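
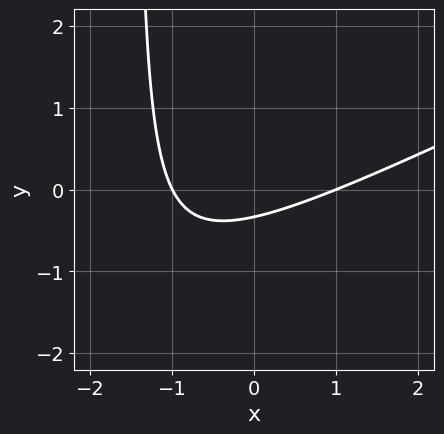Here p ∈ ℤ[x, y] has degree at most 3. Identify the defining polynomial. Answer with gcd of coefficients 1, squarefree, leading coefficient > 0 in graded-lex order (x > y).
x^2 - 2*x*y - 3*y - 1

First, degree: a generic line meets the curve in up to 2 points, so deg p = 2.
Next, checking where it meets the axes: among the integer gridlines, it crosses the x-axis at x ∈ {-1, 1}.
Finally, the integer polynomial consistent with all of this is the stated p.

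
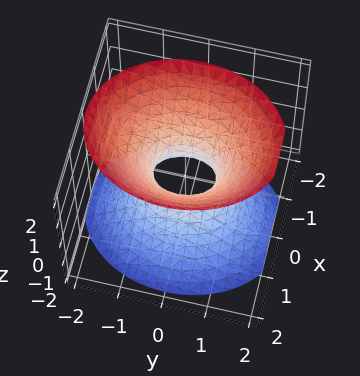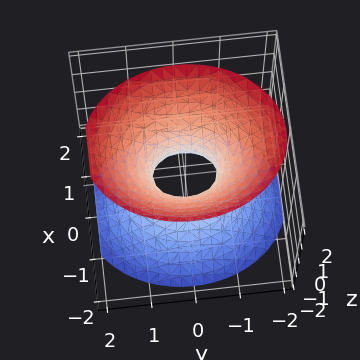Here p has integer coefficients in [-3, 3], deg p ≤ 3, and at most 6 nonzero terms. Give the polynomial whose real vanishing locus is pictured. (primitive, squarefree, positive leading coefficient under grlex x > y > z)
3*x^2 + 2*y^2 - 2*z^2 - 1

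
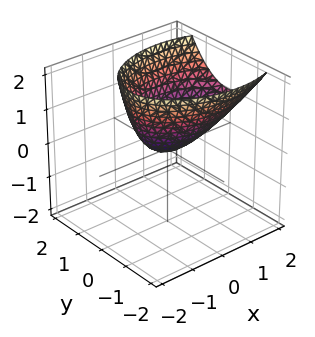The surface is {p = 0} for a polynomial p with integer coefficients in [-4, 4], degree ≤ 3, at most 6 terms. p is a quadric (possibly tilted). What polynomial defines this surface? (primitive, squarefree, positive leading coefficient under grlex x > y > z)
x^2 - x*z + 2*y^2 - 2*z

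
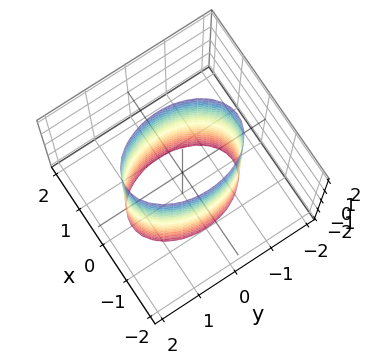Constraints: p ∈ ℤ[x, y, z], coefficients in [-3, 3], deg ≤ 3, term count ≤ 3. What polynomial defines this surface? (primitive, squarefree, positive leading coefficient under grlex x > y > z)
2*x^2 + y^2 - 2

(a) The degree is 2 — a cylinder; a quadric.
(b) Symmetries: it's symmetric under z → −z, forcing even powers of z; the y ↦ −y reflection is a symmetry, so y appears only in even powers; it's symmetric under x → −x, forcing even powers of x.
(c) From the visible intercepts: no z-intercept at any integer in the box; the x-axis gridline crossings are at x ∈ {-1, 1}.
(d) Assembling these constraints gives the stated polynomial.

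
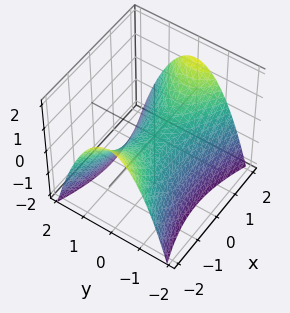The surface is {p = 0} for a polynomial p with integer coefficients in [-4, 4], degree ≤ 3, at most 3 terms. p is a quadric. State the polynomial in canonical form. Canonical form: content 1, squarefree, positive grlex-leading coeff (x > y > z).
x^2 - 3*y^2 - 3*z

(a) deg p = 2.
(b) Symmetries: it's symmetric under y → −y, forcing even powers of y; mirror symmetry x ↦ −x ⇒ only even powers of x.
(c) Against the integer gridlines: it meets the z-axis at z = 0 (among the integer gridlines); one y-axis crossing is at y = 0.
(d) Assembling these constraints gives the stated polynomial.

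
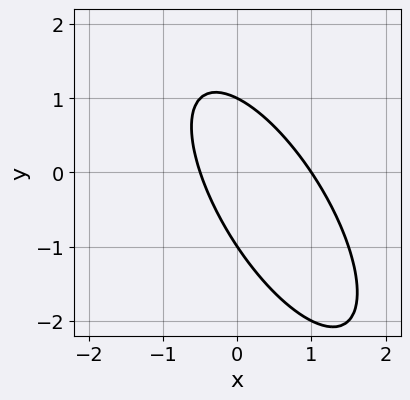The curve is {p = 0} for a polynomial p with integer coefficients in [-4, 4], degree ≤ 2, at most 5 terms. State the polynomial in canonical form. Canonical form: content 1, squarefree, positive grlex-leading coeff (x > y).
First, degree: no degree-1 curve has this shape, so deg p = 2.
Then, observable constraints: it meets the x-axis at x = 1 (among the integer gridlines); the y-axis gridline crossings are at y ∈ {-1, 1}.
Finally, putting this together gives p.

2*x^2 + 2*x*y + y^2 - x - 1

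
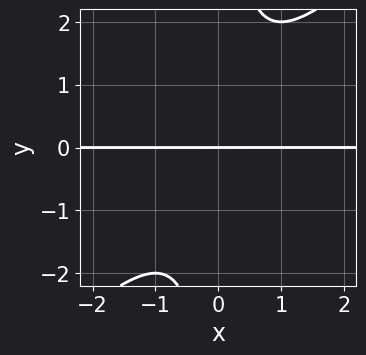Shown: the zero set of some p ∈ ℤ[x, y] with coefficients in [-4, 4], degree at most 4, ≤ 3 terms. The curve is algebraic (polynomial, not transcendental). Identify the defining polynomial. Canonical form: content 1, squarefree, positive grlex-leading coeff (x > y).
The degree is 3 — the shape is more complex than any degree-2 curve.
From the visible intercepts: it crosses the y-axis at the gridline y = 0; the visible x-axis segment lies entirely on the curve.
Together with the visible shape, these determine p as stated.

x^2*y - x*y^2 + y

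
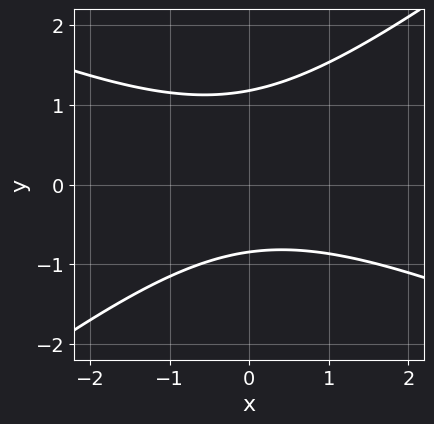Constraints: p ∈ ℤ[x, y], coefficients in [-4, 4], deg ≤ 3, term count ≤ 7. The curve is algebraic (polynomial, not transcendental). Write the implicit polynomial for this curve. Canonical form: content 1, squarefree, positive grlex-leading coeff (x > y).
x^2 + x*y - 3*y^2 + y + 3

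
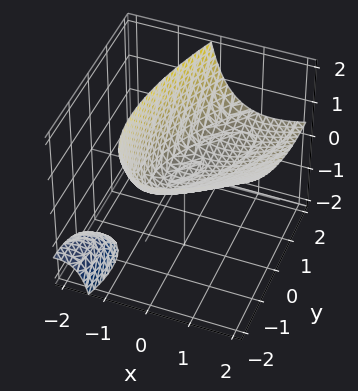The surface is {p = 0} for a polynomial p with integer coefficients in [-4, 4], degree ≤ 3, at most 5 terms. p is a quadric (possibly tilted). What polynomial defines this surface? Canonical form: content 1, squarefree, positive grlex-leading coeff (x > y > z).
2*x^2 - 2*x*y - 3*x*z + y^2 - 3*z

The picture has 2 separate pieces. They look like related sheets of one shape, so recover p as a whole.
deg p = 2. A generic line meets the surface in up to 2 points.
Against the integer gridlines: one x-axis crossing is at x = 0; it meets the z-axis at z = 0 (among the integer gridlines); it crosses the y-axis at the gridline y = 0.
Solving for integer coefficients yields p as stated.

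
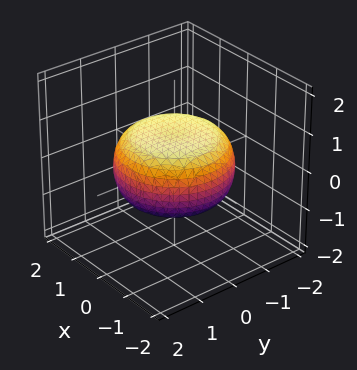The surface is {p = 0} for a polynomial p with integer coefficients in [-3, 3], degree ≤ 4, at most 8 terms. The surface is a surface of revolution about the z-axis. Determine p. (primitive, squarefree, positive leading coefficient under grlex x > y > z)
x^4 + 2*x^2*y^2 + y^4 - x^2 - y^2 + 3*z^2 - 2

1. Degree: a generic line meets the surface in up to 4 points, so deg p = 4.
2. By symmetry, the surface is invariant under rotation about z: p = q(x² + y², z).
3. Checking where it meets the axes: a circular section at z = 0 has radius between 1 and 2.
4. The integer polynomial consistent with all of this is the stated p.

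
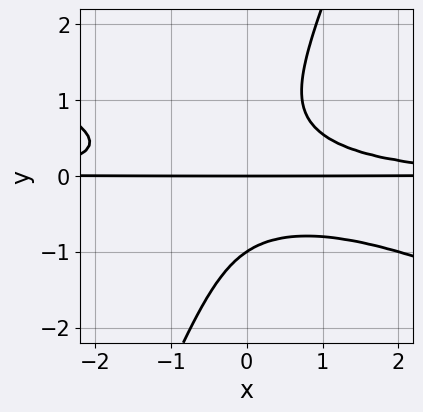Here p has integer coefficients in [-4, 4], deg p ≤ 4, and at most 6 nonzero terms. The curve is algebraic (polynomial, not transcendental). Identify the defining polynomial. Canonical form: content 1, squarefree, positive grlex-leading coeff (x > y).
deg p = 4. A generic line meets the curve in up to 4 points.
Checking where it meets the axes: among the integer gridlines, it crosses the y-axis at y ∈ {-1, 0}; the visible x-axis segment lies entirely on the curve.
Matching integer coefficients to the picture gives p.

x^2*y^2 + 2*x*y^3 - y^4 - y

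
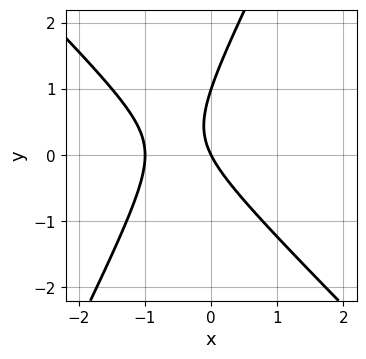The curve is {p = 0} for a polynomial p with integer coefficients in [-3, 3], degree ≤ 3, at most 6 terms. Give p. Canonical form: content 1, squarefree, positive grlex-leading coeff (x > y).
Degree: the shape is more complex than any degree-1 curve, so deg p = 2.
From the visible intercepts: the x-axis gridline crossings are at x ∈ {-1, 0}; the y-axis gridline crossings are at y ∈ {0, 1}.
These observations pin down the coefficients.

2*x^2 + x*y - y^2 + 2*x + y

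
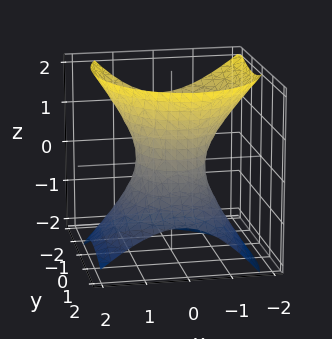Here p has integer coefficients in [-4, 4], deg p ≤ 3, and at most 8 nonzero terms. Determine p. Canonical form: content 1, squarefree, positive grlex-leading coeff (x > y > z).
First, degree: a generic line meets the surface in up to 2 points, so deg p = 2.
Next, against the integer gridlines: among the integer gridlines, it crosses the y-axis at y ∈ {-1, 1}; it misses every integer gridline on the z-axis.
Finally, matching integer coefficients to the picture gives p.

3*x^2 + x*z + 2*y^2 + 2*y*z - 2*z^2 - 2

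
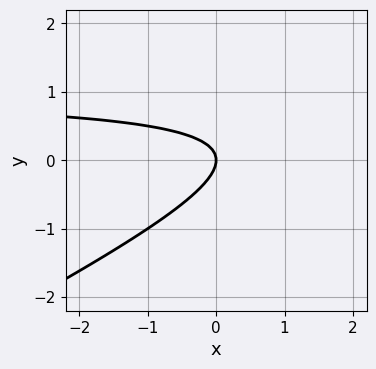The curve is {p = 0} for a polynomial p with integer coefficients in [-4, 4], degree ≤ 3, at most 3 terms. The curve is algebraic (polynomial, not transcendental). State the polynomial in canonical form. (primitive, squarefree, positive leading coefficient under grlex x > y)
x*y - 2*y^2 - x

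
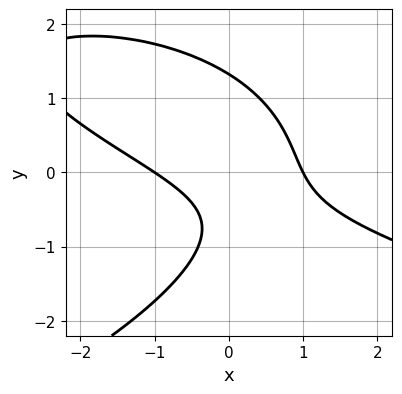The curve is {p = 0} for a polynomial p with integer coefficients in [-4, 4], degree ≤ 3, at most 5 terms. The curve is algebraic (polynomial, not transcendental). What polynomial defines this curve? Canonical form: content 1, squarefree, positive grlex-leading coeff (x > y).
(a) The degree is 3 — the shape is more complex than any degree-2 curve.
(b) Checking where it meets the axes: the x-axis gridline crossings are at x ∈ {-1, 1}.
(c) Matching integer coefficients to the picture gives p.

y^3 + x^2 + 2*x*y - y - 1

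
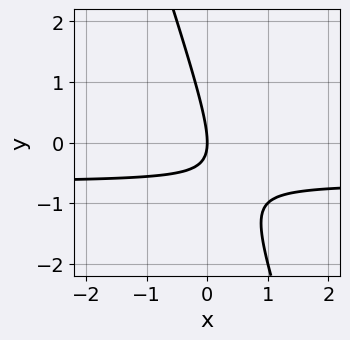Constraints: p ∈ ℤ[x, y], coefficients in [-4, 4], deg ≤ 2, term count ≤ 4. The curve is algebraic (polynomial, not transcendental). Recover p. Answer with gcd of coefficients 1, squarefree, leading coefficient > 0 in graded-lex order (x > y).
3*x*y + y^2 + 2*x

1. deg p = 2. The shape is more complex than any degree-1 curve.
2. Against the integer gridlines: one x-axis crossing is at x = 0; it crosses the y-axis at the gridline y = 0.
3. Assembling these constraints gives the stated polynomial.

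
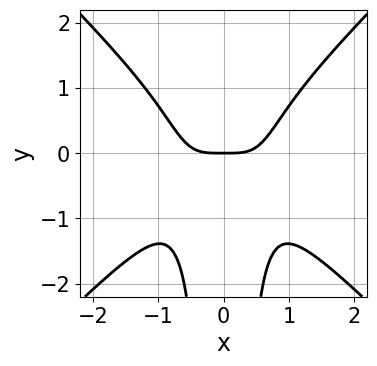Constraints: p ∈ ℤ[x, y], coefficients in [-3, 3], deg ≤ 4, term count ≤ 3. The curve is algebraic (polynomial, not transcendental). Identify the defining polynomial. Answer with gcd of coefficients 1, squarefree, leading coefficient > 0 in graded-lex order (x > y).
3*x^4 - 3*x^2*y^2 - 2*y

First, the degree is 4 — no degree-3 curve has this shape.
Then, symmetries: it's symmetric under x → −x, forcing even powers of x.
Then, from the visible intercepts: it crosses the x-axis at the gridline x = 0; one y-axis crossing is at y = 0.
Finally, matching integer coefficients to the picture gives p.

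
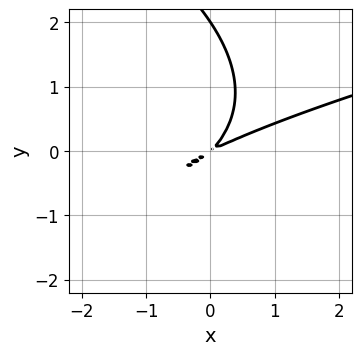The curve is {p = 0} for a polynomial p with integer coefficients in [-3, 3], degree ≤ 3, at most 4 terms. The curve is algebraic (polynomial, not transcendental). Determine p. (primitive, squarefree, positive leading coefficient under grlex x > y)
y^3 - x^2 + 3*x*y - 2*y^2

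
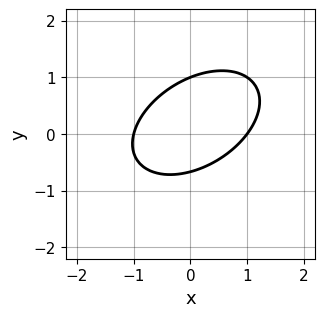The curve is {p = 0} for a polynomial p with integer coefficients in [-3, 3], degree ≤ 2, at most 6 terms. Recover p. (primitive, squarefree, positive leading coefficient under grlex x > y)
1. Degree: no degree-1 curve has this shape, so deg p = 2.
2. Observable constraints: it crosses the y-axis at the gridline y = 1; the x-axis gridline crossings are at x ∈ {-1, 1}.
3. Together with the visible shape, these determine p as stated.

2*x^2 - 2*x*y + 3*y^2 - y - 2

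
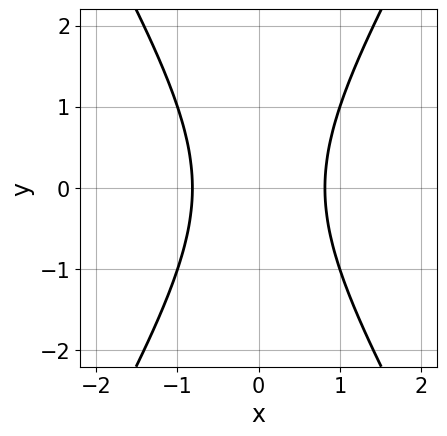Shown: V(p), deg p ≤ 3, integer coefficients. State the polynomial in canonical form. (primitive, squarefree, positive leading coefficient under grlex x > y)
3*x^2 - y^2 - 2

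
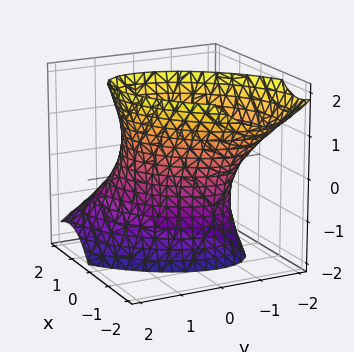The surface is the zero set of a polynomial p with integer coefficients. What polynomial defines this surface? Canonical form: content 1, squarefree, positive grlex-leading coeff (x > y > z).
1. Degree: no degree-1 surface has this shape, so deg p = 2.
2. From the visible intercepts: among the integer gridlines, it crosses the y-axis at y ∈ {-1, 1}; no z-intercept at any integer in the box; the x-axis gridline crossings are at x ∈ {-1, 1}.
3. The integer polynomial consistent with all of this is the stated p.

3*x^2 - 3*x*y + 2*x*z + 3*y^2 - z^2 - 3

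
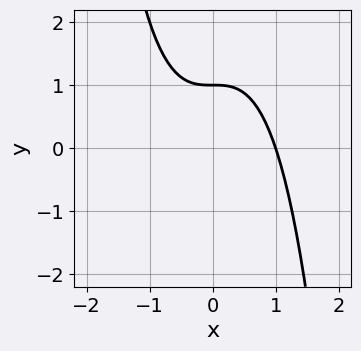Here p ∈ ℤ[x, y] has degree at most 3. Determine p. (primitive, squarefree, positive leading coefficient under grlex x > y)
(a) deg p = 3.
(b) Observable constraints: it meets the y-axis at y = 1 (among the integer gridlines); it meets the x-axis at x = 1 (among the integer gridlines).
(c) Together with the visible shape, these determine p as stated.

x^3 + y - 1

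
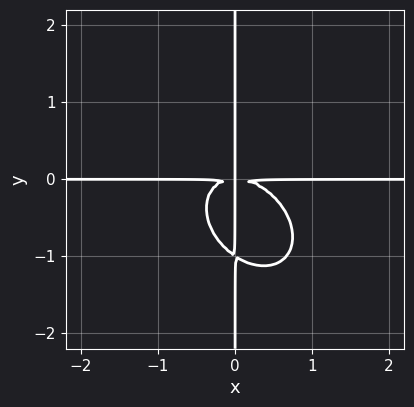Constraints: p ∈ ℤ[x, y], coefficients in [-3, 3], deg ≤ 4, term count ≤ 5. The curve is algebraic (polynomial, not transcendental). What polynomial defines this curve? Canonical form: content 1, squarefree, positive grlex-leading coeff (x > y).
The degree is 4 — the shape is more complex than any degree-3 curve.
Against the integer gridlines: the visible y-axis segment lies entirely on the curve; the visible x-axis segment lies entirely on the curve.
Putting this together gives p.

3*x^3*y + 2*x^2*y^2 + 3*x*y^3 + 3*x*y^2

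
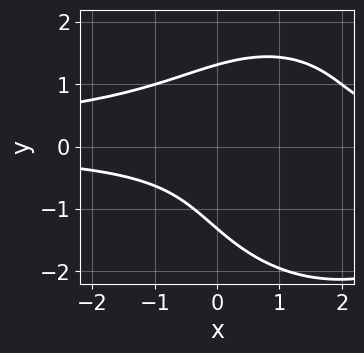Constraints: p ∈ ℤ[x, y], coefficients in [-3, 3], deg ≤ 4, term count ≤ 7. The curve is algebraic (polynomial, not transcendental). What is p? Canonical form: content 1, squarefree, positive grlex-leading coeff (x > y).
deg p = 4.
From the visible intercepts: no x-intercept at any integer in the box.
Fitting integer coefficients to these (and the overall shape) gives p.

x^2*y^2 + y^4 - 3*x*y^2 + 2*x*y - 3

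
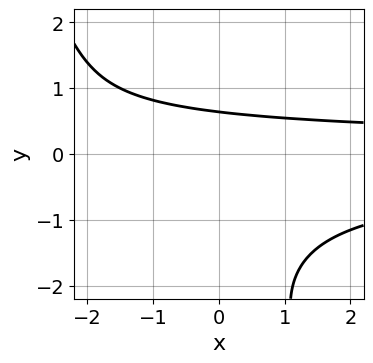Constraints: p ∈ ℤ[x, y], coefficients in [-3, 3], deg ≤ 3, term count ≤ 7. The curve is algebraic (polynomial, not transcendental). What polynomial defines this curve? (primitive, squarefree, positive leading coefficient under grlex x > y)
2*x*y^2 + y^3 + 2*y^2 + 3*y - 3

1. deg p = 3. No degree-2 curve has this shape.
2. Checking where it meets the axes: the curve avoids every integer x-axis point in the box.
3. The integer polynomial consistent with all of this is the stated p.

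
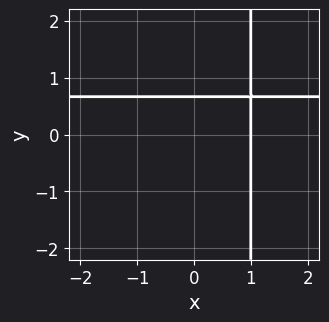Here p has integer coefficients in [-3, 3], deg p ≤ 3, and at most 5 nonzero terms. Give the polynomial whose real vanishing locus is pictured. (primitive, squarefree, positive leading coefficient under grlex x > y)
First, the degree is 2 — no degree-1 curve has this shape.
Then, observable constraints: it meets the x-axis at x = 1 (among the integer gridlines).
Finally, solving for integer coefficients yields p as stated.

3*x*y - 2*x - 3*y + 2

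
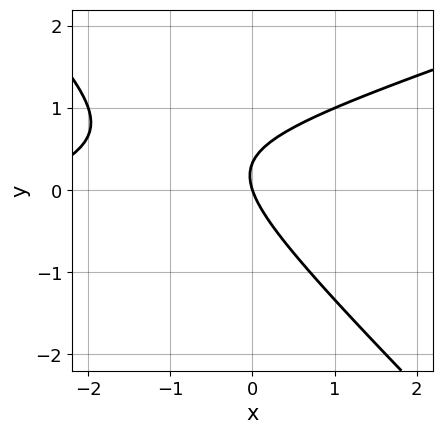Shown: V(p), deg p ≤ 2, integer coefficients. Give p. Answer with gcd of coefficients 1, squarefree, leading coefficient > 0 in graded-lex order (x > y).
Degree: no degree-1 curve has this shape, so deg p = 2.
From the axis intercepts and sections: it meets the x-axis at x = 0 (among the integer gridlines); it crosses the y-axis at the gridline y = 0.
The integer polynomial consistent with all of this is the stated p.

x^2 - 2*x*y - 3*y^2 + 3*x + y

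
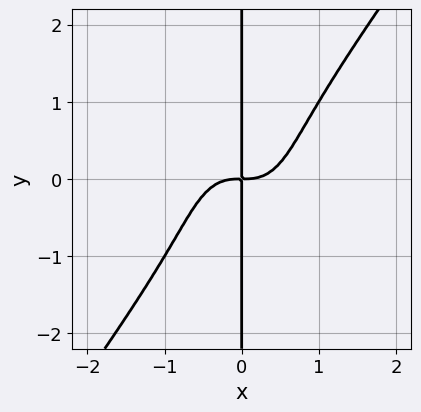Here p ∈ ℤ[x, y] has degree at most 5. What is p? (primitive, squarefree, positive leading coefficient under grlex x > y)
2*x^4 - x^3*y + x^2*y^2 - x*y^3 - x*y

First, degree: no degree-3 curve has this shape, so deg p = 4.
Next, reading off the gridlines: the visible y-axis segment lies entirely on the curve.
Finally, fitting integer coefficients to these (and the overall shape) gives p.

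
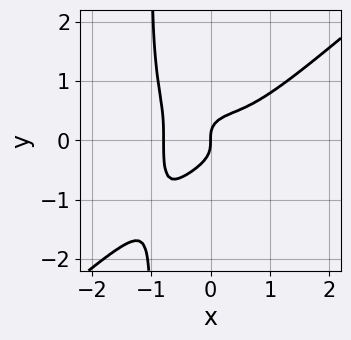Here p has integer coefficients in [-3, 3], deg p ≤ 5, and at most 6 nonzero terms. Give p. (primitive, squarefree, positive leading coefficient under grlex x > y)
(a) Degree: no degree-3 curve has this shape, so deg p = 4.
(b) Checking where it meets the axes: one x-axis crossing is at x = 0; one y-axis crossing is at y = 0.
(c) Matching integer coefficients to the picture gives p.

2*x^4 - 3*x*y^3 - 3*y^3 + x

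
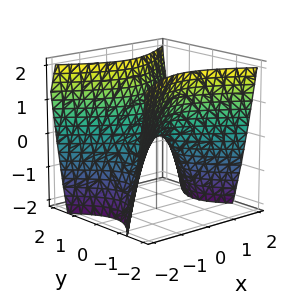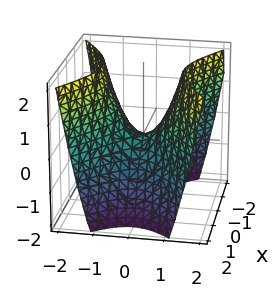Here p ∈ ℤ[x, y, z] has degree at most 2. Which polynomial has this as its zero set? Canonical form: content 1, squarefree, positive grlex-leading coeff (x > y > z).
2*x^2 - 3*y^2 + 2*z

(a) deg p = 2. A saddle surface; a quadric.
(b) Symmetries: the x ↦ −x reflection is a symmetry, so x appears only in even powers; the y ↦ −y reflection is a symmetry, so y appears only in even powers.
(c) Checking where it meets the axes: it crosses the y-axis at the gridline y = 0; it meets the x-axis at x = 0 (among the integer gridlines); it meets the z-axis at z = 0 (among the integer gridlines).
(d) Assembling these constraints gives the stated polynomial.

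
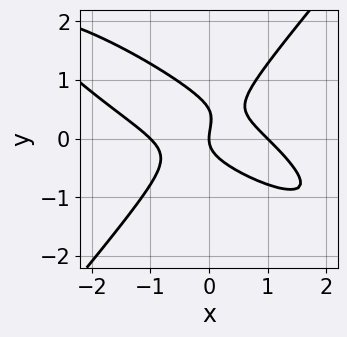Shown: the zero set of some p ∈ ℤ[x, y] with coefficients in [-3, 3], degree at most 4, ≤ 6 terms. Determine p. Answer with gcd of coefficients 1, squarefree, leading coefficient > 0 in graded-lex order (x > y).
x^3 + 2*x^2*y - 2*y^3 + y^2 - x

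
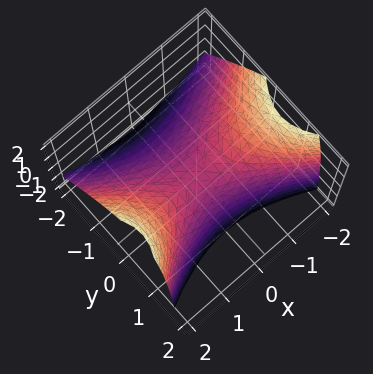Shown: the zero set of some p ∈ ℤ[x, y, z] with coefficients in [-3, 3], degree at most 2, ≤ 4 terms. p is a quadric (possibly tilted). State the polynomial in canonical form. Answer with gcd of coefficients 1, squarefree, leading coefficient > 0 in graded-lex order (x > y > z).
x^2 - 2*y^2 + y*z - 2*z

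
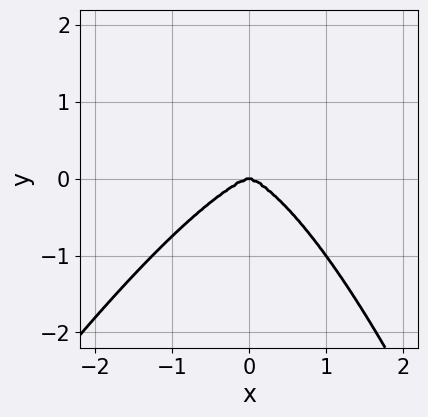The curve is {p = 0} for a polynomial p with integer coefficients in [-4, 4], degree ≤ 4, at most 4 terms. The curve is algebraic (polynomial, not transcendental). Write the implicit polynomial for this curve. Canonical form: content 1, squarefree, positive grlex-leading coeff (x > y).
2*x^4 - x^3*y + 3*y^3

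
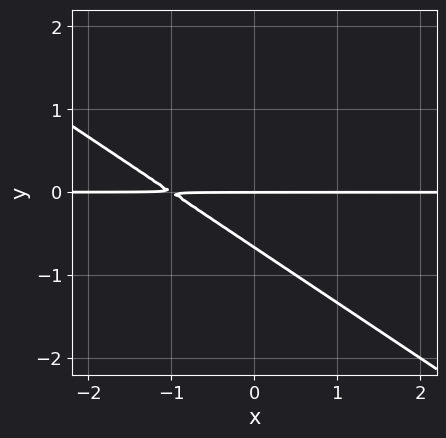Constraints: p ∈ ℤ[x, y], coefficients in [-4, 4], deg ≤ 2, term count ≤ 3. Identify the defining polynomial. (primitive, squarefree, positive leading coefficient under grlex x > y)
1. The degree is 2 — the shape is more complex than any degree-1 curve.
2. Observable constraints: the visible x-axis segment lies entirely on the curve; one y-axis crossing is at y = 0.
3. Solving for integer coefficients yields p as stated.

2*x*y + 3*y^2 + 2*y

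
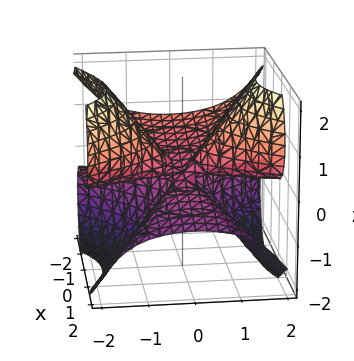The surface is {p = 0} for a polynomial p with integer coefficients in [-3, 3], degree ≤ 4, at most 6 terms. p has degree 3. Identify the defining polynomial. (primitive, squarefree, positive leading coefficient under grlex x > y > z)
x^3 + 3*x^2*z - 3*y^2*z + 2*z^3

deg p = 3. The shape is more complex than any degree-2 surface.
From the axis intercepts and sections: one z-axis crossing is at z = 0; it crosses the x-axis at the gridline x = 0; every point of the y-axis in the box is on the surface.
Assembling these constraints gives the stated polynomial.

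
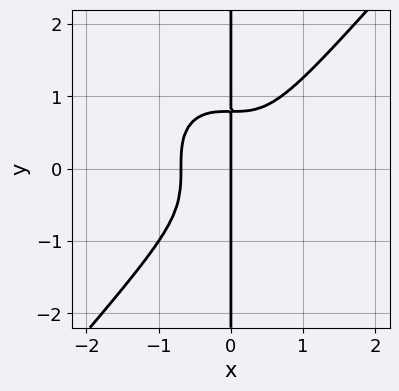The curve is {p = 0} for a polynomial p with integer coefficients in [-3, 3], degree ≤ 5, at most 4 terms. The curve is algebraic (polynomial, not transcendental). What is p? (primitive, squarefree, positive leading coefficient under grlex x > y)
3*x^4 - 2*x*y^3 + x

The degree is 4 — a generic line meets the curve in up to 4 points.
Reading off the gridlines: every point of the y-axis in the box is on the curve; one x-axis crossing is at x = 0.
Together with the visible shape, these determine p as stated.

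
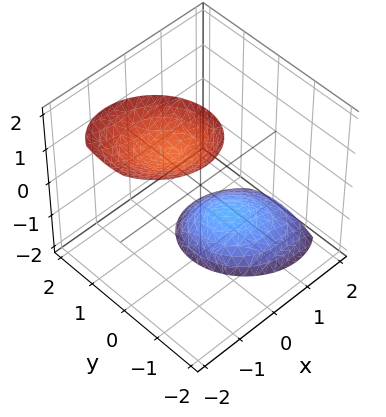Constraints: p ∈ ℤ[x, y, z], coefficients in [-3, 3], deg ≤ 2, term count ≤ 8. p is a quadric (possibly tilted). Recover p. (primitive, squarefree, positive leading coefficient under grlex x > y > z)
3*x^2 + x*y + 3*x*z + 3*y^2 - z^2 + 3

I count 2 distinct pieces. They look like related sheets of one shape, so recover p as a whole.
Degree: the shape is more complex than any degree-1 surface, so deg p = 2.
From the visible intercepts: no y-intercept at any integer in the box; it misses every integer gridline on the x-axis.
These observations pin down the coefficients.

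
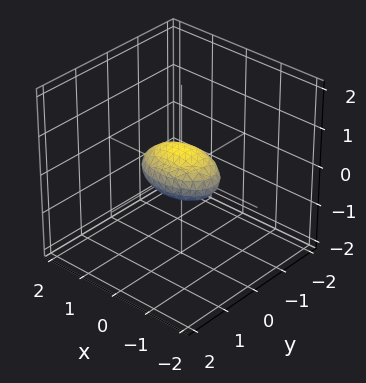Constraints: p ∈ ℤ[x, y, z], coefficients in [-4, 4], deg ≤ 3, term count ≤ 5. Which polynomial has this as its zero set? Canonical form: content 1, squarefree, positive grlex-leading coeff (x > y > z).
x^2 + 2*y^2 + 3*z^2 - 1

The degree is 2 — bounded and convex; a quadric.
Symmetries: it's symmetric under x → −x, forcing even powers of x; mirror symmetry z ↦ −z ⇒ only even powers of z; it's symmetric under y → −y, forcing even powers of y.
Against the integer gridlines: the x-axis gridline crossings are at x ∈ {-1, 1}.
Matching integer coefficients to the picture gives p.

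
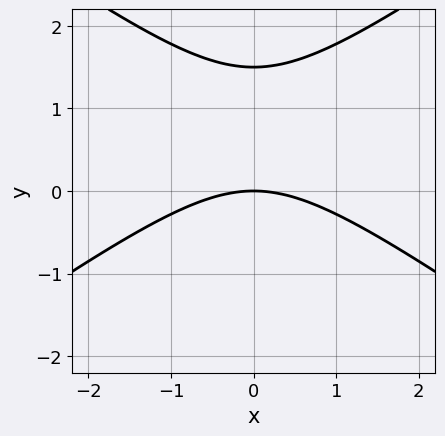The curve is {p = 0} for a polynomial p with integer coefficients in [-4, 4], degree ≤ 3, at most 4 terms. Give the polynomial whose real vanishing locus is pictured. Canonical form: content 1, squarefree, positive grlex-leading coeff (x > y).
1. The degree is 2 — a generic line meets the curve in up to 2 points.
2. Symmetries: it's symmetric under x → −x, forcing even powers of x.
3. Checking where it meets the axes: it meets the x-axis at x = 0 (among the integer gridlines); one y-axis crossing is at y = 0.
4. Assembling these constraints gives the stated polynomial.

x^2 - 2*y^2 + 3*y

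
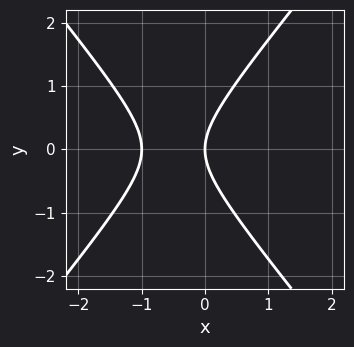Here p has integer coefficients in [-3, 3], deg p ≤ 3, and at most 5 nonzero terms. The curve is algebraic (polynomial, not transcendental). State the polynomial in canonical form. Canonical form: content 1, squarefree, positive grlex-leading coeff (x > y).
3*x^2 - 2*y^2 + 3*x

deg p = 2. A generic line meets the curve in up to 2 points.
Symmetries: the y ↦ −y reflection is a symmetry, so y appears only in even powers.
From the visible intercepts: it crosses the y-axis at the gridline y = 0; the x-axis gridline crossings are at x ∈ {-1, 0}.
The integer polynomial consistent with all of this is the stated p.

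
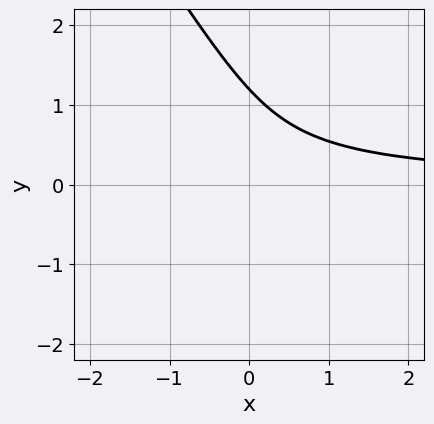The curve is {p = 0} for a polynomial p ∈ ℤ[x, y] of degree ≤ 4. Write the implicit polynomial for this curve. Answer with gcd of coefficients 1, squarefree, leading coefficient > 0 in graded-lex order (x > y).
3*x*y^2 + 2*y^3 + 2*x*y - y^2 - 2

Degree: no degree-2 curve has this shape, so deg p = 3.
From the axis intercepts and sections: the curve avoids every integer x-axis point in the box.
Fitting integer coefficients to these (and the overall shape) gives p.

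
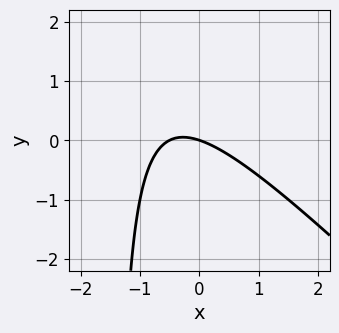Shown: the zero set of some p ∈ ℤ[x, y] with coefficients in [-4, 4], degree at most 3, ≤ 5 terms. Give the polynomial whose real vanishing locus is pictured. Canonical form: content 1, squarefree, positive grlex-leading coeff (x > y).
2*x^2 + 2*x*y + x + 3*y

(a) The degree is 2 — a generic line meets the curve in up to 2 points.
(b) From the visible intercepts: it crosses the x-axis at the gridline x = 0; it crosses the y-axis at the gridline y = 0.
(c) These observations pin down the coefficients.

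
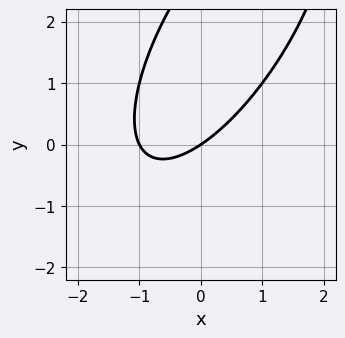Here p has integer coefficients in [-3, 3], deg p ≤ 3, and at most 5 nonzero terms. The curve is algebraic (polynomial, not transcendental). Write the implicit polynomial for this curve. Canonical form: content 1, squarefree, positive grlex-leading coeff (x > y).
2*x^2 - 2*x*y + y^2 + 2*x - 3*y

Degree: the shape is more complex than any degree-1 curve, so deg p = 2.
Reading off the gridlines: the x-axis gridline crossings are at x ∈ {-1, 0}; it meets the y-axis at y = 0 (among the integer gridlines).
Fitting integer coefficients to these (and the overall shape) gives p.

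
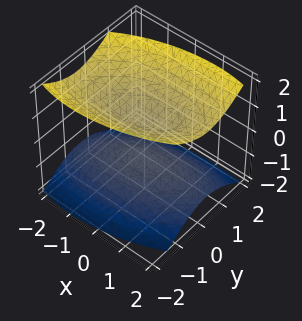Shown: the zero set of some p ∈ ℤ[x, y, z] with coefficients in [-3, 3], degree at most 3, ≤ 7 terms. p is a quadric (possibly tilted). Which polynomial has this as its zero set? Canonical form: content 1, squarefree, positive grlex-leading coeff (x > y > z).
x^2 - x*y + 3*y^2 - 3*z^2 + 2

(a) I count 2 distinct pieces. They look like related sheets of one shape, so recover p as a whole.
(b) Degree: no degree-1 surface has this shape, so deg p = 2.
(c) Reading off the gridlines: the surface avoids every integer x-axis point in the box; it misses every integer gridline on the y-axis.
(d) Solving for integer coefficients yields p as stated.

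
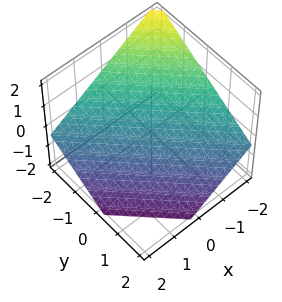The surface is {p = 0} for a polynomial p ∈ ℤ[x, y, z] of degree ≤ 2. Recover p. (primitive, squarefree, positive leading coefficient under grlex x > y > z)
2*x + 2*y + 3*z + 2

1. Degree: the surface is flat (a plane), so deg p = 1.
2. From the visible intercepts: it crosses the y-axis at the gridline y = -1; it meets the x-axis at x = -1 (among the integer gridlines).
3. Putting this together gives p.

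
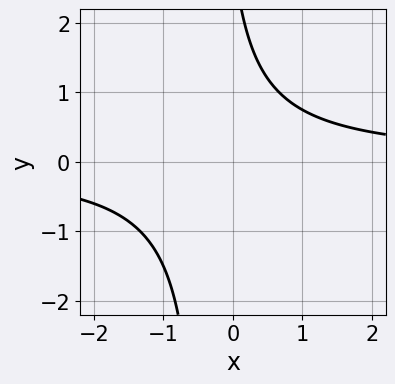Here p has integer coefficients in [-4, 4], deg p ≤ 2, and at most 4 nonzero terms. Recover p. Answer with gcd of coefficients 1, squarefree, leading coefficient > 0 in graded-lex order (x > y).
3*x*y + y - 3

1. The degree is 2 — a generic line meets the curve in up to 2 points.
2. Reading off the gridlines: the curve avoids every integer x-axis point in the box; it misses every integer gridline on the y-axis.
3. Solving for integer coefficients yields p as stated.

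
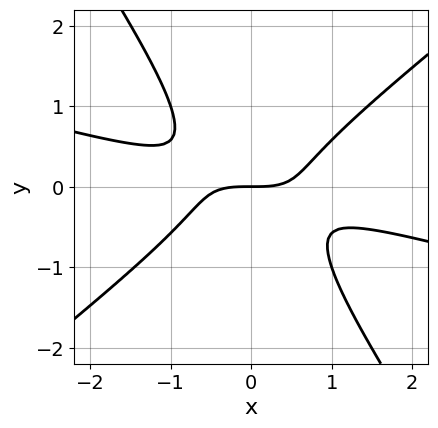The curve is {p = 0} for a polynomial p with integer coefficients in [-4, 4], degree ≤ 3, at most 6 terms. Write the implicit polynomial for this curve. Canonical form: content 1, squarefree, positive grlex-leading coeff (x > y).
Degree: no degree-2 curve has this shape, so deg p = 3.
Observable constraints: one y-axis crossing is at y = 0; it meets the x-axis at x = 0 (among the integer gridlines).
Matching integer coefficients to the picture gives p.

x^3 + 3*x^2*y - 3*x*y^2 - 3*y^3 - 2*y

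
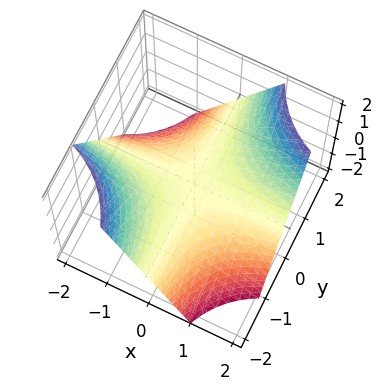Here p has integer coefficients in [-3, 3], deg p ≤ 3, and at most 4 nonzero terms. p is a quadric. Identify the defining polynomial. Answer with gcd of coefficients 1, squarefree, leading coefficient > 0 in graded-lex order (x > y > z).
(a) The degree is 2 — a hyperbolic paraboloid; a quadric.
(b) From the visible intercepts: every point of the x-axis in the box is on the surface; the visible y-axis segment lies entirely on the surface; it crosses the z-axis at the gridline z = 0.
(c) Putting this together gives p.

x*y - z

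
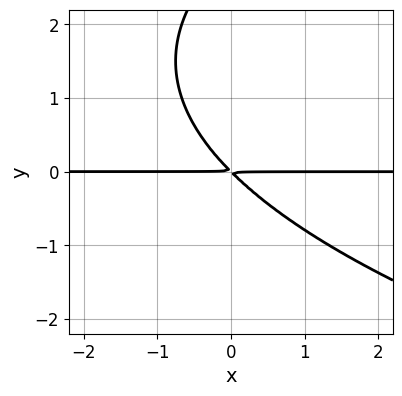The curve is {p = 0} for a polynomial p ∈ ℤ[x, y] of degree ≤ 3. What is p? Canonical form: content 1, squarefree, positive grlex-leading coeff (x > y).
(a) deg p = 3. A generic line meets the curve in up to 3 points.
(b) From the axis intercepts and sections: the visible x-axis segment lies entirely on the curve.
(c) Fitting integer coefficients to these (and the overall shape) gives p.

y^3 - 3*x*y - 3*y^2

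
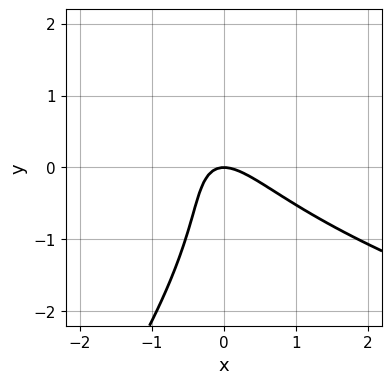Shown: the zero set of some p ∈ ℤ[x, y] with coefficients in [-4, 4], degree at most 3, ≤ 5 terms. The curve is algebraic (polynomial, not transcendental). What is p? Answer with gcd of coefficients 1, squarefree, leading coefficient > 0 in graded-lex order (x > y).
1. deg p = 3. No degree-2 curve has this shape.
2. Reading off the gridlines: it meets the x-axis at x = 0 (among the integer gridlines); one y-axis crossing is at y = 0.
3. The integer polynomial consistent with all of this is the stated p.

x*y^2 - y^3 - 3*x^2 - 3*x*y - 2*y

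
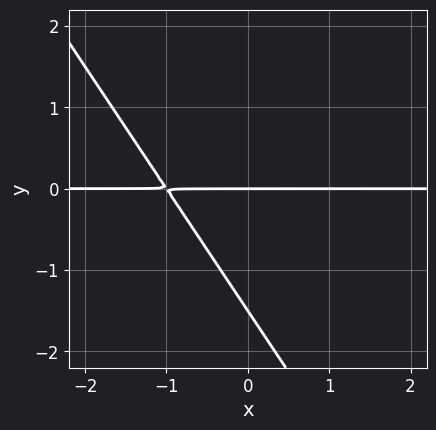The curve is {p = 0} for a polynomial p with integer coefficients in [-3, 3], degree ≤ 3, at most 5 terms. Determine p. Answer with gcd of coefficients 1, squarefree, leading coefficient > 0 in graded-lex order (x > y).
1. The degree is 2 — the shape is more complex than any degree-1 curve.
2. Observable constraints: the visible x-axis segment lies entirely on the curve; it crosses the y-axis at the gridline y = 0.
3. Together with the visible shape, these determine p as stated.

3*x*y + 2*y^2 + 3*y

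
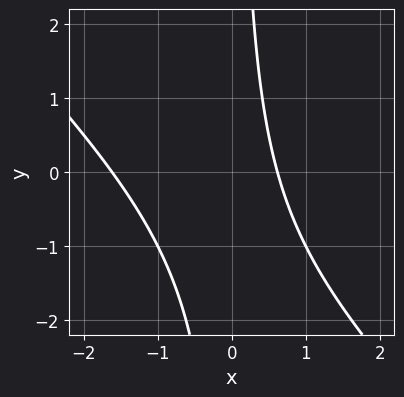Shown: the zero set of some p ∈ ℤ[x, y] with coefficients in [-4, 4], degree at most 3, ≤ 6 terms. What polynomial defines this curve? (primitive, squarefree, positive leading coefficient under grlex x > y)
x^2 + x*y + x - 1

(a) Degree: the shape is more complex than any degree-1 curve, so deg p = 2.
(b) Against the integer gridlines: no y-intercept at any integer in the box.
(c) Putting this together gives p.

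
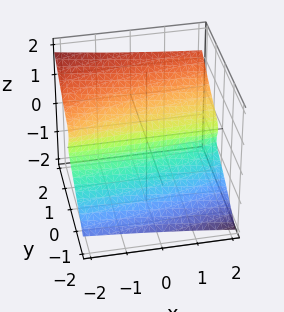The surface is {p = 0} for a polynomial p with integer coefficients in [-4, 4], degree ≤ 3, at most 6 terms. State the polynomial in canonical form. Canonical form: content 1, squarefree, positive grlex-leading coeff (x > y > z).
x*z^2 - y^3 + 3*z^3 - y

First, degree: a generic line meets the surface in up to 3 points, so deg p = 3.
Next, reading off the gridlines: it crosses the y-axis at the gridline y = 0; it crosses the z-axis at the gridline z = 0; every point of the x-axis in the box is on the surface.
Finally, putting this together gives p.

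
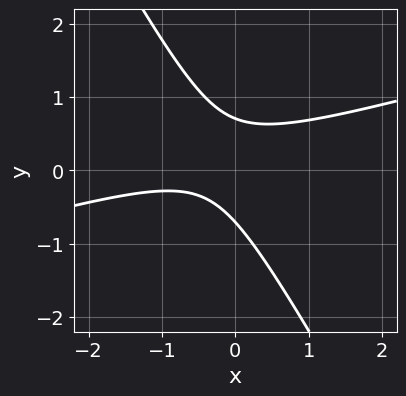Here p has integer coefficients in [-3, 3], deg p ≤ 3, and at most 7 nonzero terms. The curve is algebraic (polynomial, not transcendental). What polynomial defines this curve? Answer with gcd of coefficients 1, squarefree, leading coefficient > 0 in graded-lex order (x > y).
(a) The degree is 2 — the shape is more complex than any degree-1 curve.
(b) Observable constraints: no x-intercept at any integer in the box.
(c) Assembling these constraints gives the stated polynomial.

x^2 - 3*x*y - 2*y^2 + x + 1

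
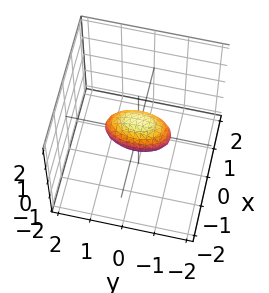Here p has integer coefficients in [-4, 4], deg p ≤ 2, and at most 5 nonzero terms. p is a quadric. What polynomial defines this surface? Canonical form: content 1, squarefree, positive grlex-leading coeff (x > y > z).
3*x^2 + y^2 + 2*z^2 - 1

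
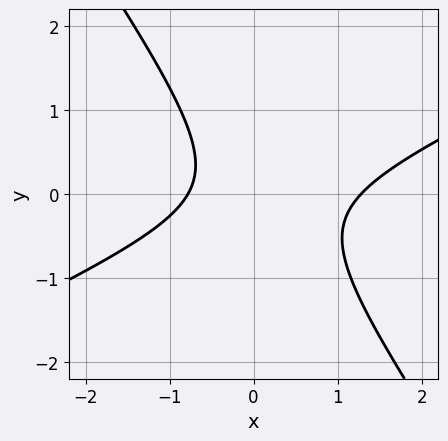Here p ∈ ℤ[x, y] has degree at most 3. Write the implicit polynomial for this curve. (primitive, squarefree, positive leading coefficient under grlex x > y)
(a) deg p = 2. A generic line meets the curve in up to 2 points.
(b) Reading off the gridlines: the curve avoids every integer y-axis point in the box.
(c) These observations pin down the coefficients.

2*x^2 - 3*x*y - 3*y^2 - x - 2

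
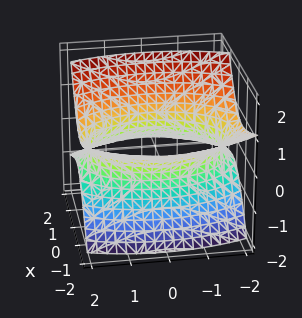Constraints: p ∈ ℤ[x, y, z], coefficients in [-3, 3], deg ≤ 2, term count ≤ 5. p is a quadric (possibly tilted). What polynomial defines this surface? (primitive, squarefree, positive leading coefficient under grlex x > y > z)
(a) Degree: the shape is more complex than any degree-1 surface, so deg p = 2.
(b) From the axis intercepts and sections: it misses every integer gridline on the z-axis.
(c) Assembling these constraints gives the stated polynomial.

2*x^2 + 3*x*z + y^2 - 3*z^2 - 3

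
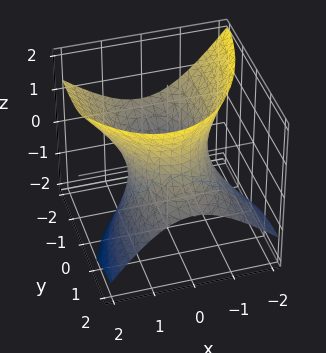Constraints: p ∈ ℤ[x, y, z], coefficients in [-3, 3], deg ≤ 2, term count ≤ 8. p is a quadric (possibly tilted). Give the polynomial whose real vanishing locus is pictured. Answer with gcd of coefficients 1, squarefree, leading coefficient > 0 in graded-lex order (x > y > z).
1. The degree is 2 — a generic line meets the surface in up to 2 points.
2. Against the integer gridlines: it misses every integer gridline on the z-axis; the x-axis gridline crossings are at x ∈ {-1, 1}.
3. These observations pin down the coefficients.

3*x^2 - x*z + y^2 + 3*y*z - 2*z^2 - 3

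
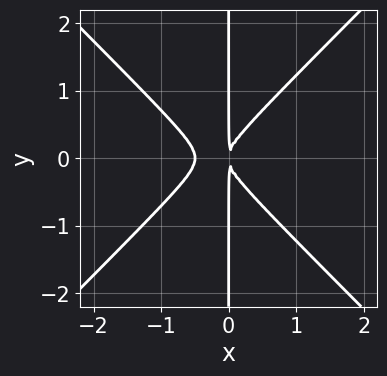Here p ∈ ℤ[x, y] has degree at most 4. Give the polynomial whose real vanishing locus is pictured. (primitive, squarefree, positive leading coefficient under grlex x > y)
2*x^3 - 2*x*y^2 + x^2

(a) The degree is 3 — a generic line meets the curve in up to 3 points.
(b) Symmetries: mirror symmetry y ↦ −y ⇒ only even powers of y.
(c) Observable constraints: every point of the y-axis in the box is on the curve.
(d) Fitting integer coefficients to these (and the overall shape) gives p.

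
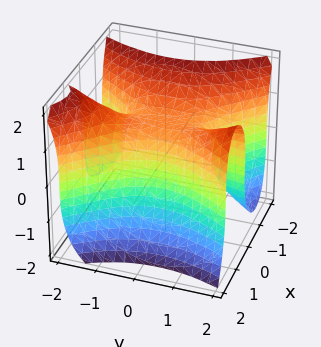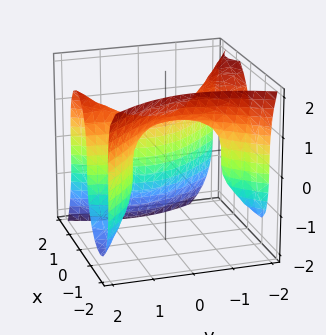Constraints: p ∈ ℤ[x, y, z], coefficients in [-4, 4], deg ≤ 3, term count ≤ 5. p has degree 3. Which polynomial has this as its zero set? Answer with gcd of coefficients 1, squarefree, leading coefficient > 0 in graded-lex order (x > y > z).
3*x^3 + x^2*y - 2*x*y^2 + z^3 - 1

First, the degree is 3 — no degree-2 surface has this shape.
Then, reading off the gridlines: it misses every integer gridline on the y-axis; it meets the z-axis at z = 1 (among the integer gridlines).
Finally, together with the visible shape, these determine p as stated.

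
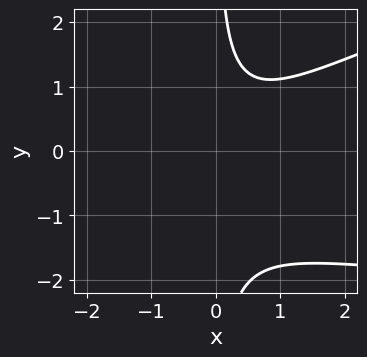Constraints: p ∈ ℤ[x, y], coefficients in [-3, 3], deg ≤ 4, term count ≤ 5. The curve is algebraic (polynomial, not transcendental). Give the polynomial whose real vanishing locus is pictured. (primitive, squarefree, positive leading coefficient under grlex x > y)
x^2*y - 3*x*y^2 + 3*x^2 - 3*x*y + 3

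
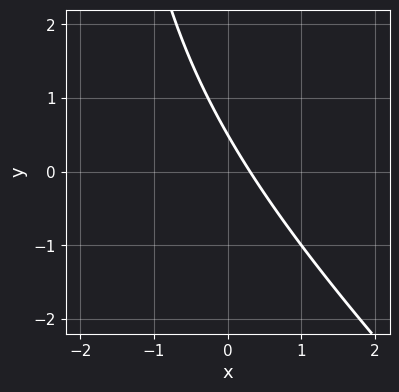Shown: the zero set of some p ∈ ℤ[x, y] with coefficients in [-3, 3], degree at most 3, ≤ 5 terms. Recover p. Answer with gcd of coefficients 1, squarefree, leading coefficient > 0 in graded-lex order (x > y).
The degree is 2 — a generic line meets the curve in up to 2 points.
The integer polynomial consistent with all of this is the stated p.

x^2 + x*y + 3*x + 2*y - 1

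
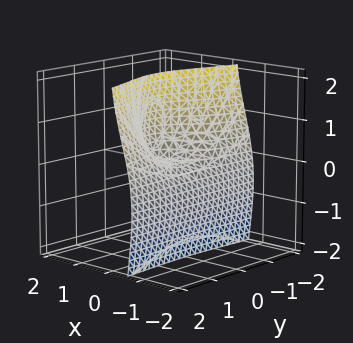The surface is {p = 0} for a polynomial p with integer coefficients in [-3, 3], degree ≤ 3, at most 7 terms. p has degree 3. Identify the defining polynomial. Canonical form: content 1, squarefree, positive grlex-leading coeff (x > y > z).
3*x^3 + 3*x*y^2 + 3*x*z^2 + 2*y^2 - 3*z

First, degree: a generic line meets the surface in up to 3 points, so deg p = 3.
Then, from the visible intercepts: it crosses the y-axis at the gridline y = 0; one x-axis crossing is at x = 0; one z-axis crossing is at z = 0.
Finally, putting this together gives p.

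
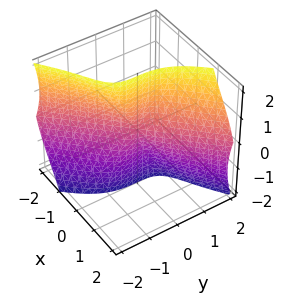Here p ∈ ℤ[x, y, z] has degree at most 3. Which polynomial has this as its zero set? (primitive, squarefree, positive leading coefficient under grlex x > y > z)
Degree: no degree-2 surface has this shape, so deg p = 3.
Observable constraints: it crosses the x-axis at the gridline x = 0; one y-axis crossing is at y = 0.
The integer polynomial consistent with all of this is the stated p.

x^3 + x*y*z + x*z^2 - y^3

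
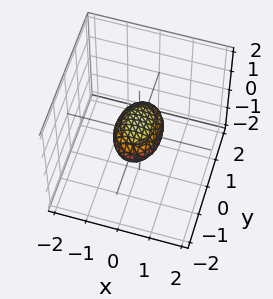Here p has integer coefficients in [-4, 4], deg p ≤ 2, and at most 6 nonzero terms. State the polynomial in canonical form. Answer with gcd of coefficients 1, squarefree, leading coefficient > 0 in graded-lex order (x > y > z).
Degree: bounded and convex; a quadric, so deg p = 2.
Symmetries: mirror symmetry y ↦ −y ⇒ only even powers of y; mirror symmetry x ↦ −x ⇒ only even powers of x; it's symmetric under z → −z, forcing even powers of z.
From the visible intercepts: the y-axis gridline crossings are at y ∈ {-1, 1}.
Together with the visible shape, these determine p as stated.

2*x^2 + y^2 + 3*z^2 - 1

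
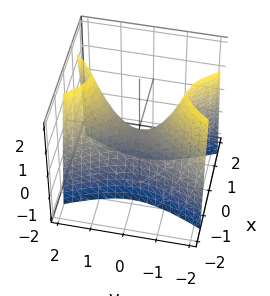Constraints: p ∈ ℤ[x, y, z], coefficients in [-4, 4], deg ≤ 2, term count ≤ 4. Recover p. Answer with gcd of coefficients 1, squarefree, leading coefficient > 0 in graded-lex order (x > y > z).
3*x^2 - y^2 + z

1. Degree: a hyperbolic paraboloid; a quadric, so deg p = 2.
2. Symmetries: it's symmetric under y → −y, forcing even powers of y; the x ↦ −x reflection is a symmetry, so x appears only in even powers.
3. From the axis intercepts and sections: it crosses the y-axis at the gridline y = 0; it meets the z-axis at z = 0 (among the integer gridlines); it crosses the x-axis at the gridline x = 0.
4. Putting this together gives p.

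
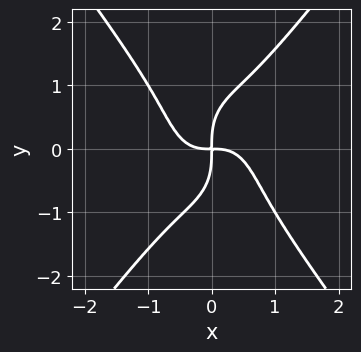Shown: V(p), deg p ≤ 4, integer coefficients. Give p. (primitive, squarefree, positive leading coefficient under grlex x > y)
3*x^4 - y^4 + 2*x*y

First, degree: the shape is more complex than any degree-3 curve, so deg p = 4.
Next, reading off the gridlines: it crosses the x-axis at the gridline x = 0; one y-axis crossing is at y = 0.
Finally, together with the visible shape, these determine p as stated.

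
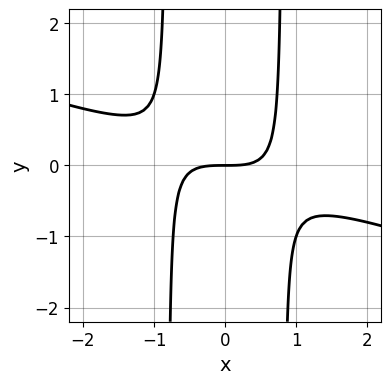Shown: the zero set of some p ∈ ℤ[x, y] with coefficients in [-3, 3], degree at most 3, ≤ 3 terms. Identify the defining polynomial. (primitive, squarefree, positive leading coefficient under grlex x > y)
Degree: no degree-2 curve has this shape, so deg p = 3.
Against the integer gridlines: it crosses the x-axis at the gridline x = 0; it meets the y-axis at y = 0 (among the integer gridlines).
The integer polynomial consistent with all of this is the stated p.

x^3 + 3*x^2*y - 2*y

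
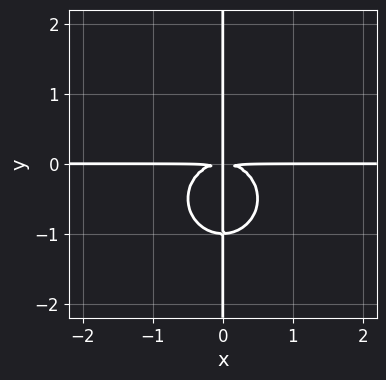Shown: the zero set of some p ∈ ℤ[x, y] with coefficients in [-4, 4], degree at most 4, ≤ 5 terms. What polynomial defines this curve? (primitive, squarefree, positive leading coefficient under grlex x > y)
x^3*y + x*y^3 + x*y^2

1. The degree is 4 — the shape is more complex than any degree-3 curve.
2. Checking where it meets the axes: every point of the y-axis in the box is on the curve; every point of the x-axis in the box is on the curve.
3. Putting this together gives p.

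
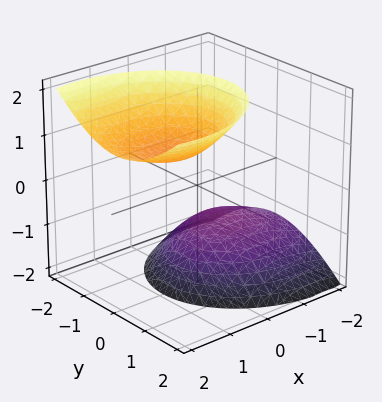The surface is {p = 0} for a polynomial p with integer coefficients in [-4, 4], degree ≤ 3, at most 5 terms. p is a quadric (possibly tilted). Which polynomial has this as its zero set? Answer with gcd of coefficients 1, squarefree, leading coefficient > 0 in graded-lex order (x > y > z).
The picture has 2 separate pieces. They look like related sheets of one shape, so recover p as a whole.
The degree is 2 — no degree-1 surface has this shape.
From the visible intercepts: the surface avoids every integer y-axis point in the box; the z-axis gridline crossings are at z ∈ {-1, 1}.
The integer polynomial consistent with all of this is the stated p.

2*x^2 - 3*x*z + 3*y^2 - 2*z^2 + 2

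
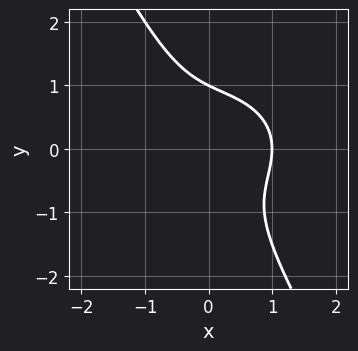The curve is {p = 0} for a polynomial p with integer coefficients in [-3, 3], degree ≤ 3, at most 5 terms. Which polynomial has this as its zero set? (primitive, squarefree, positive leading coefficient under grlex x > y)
First, degree: a generic line meets the curve in up to 3 points, so deg p = 3.
Then, reading off the gridlines: one x-axis crossing is at x = 1; one y-axis crossing is at y = 1.
Finally, matching integer coefficients to the picture gives p.

2*x^3 + 3*x*y^2 + 2*y^3 - 2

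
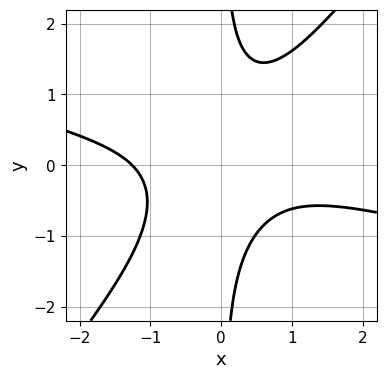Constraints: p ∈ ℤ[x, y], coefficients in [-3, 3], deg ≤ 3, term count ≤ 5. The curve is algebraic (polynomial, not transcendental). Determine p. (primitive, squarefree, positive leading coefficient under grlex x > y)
Degree: a generic line meets the curve in up to 3 points, so deg p = 3.
Checking where it meets the axes: the curve avoids every integer y-axis point in the box.
Together with the visible shape, these determine p as stated.

x^3 + 3*x^2*y - 3*x*y^2 + 2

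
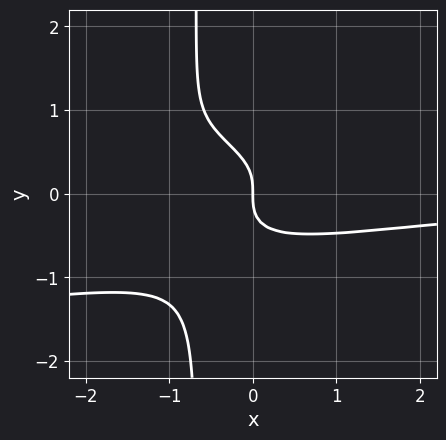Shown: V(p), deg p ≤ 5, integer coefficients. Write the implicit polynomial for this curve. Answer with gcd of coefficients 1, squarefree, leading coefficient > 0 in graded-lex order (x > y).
3*x*y^3 + x^2*y + 2*y^3 + x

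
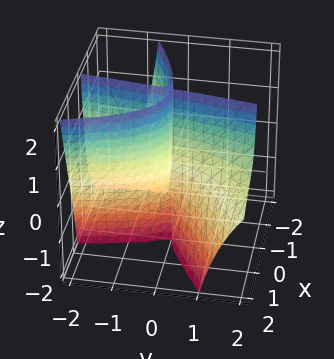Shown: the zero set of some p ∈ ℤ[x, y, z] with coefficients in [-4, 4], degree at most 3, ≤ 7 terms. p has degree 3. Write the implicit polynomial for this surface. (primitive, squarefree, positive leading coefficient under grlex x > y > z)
(a) There are 2 components. Treating them together as one polynomial.
(b) Degree: no degree-2 surface has this shape, so deg p = 3.
(c) Against the integer gridlines: it meets the y-axis at y = 0 (among the integer gridlines); the visible z-axis segment lies entirely on the surface; one x-axis crossing is at x = 0.
(d) Solving for integer coefficients yields p as stated.

2*x^3 - 3*x^2*y + 2*x*y*z + 3*x*y - y^2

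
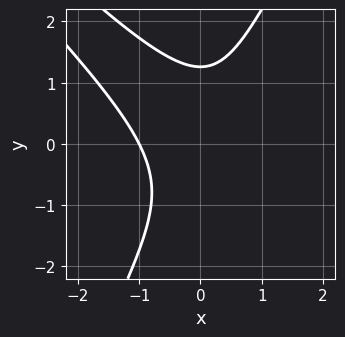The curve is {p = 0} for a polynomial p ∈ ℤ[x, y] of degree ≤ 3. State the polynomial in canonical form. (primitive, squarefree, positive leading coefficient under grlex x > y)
1. Degree: the shape is more complex than any degree-2 curve, so deg p = 3.
2. From the axis intercepts and sections: one x-axis crossing is at x = -1.
3. Together with the visible shape, these determine p as stated.

2*x^3 + 3*x^2*y - y^3 + 2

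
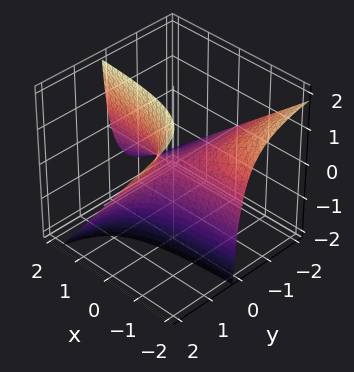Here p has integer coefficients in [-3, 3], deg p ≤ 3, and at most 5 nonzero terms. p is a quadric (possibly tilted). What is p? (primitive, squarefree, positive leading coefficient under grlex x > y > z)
2*x*y + 2*y*z - z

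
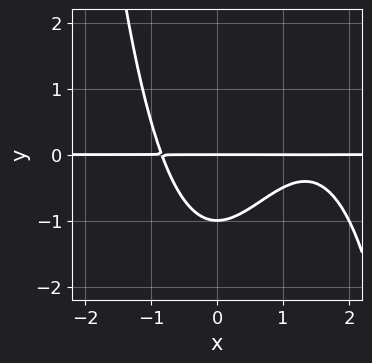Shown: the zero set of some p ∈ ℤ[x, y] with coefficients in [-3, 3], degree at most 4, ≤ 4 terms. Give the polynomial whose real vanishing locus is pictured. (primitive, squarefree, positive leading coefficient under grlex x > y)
x^3*y - 2*x^2*y + 2*y^2 + 2*y

First, the degree is 4 — no degree-3 curve has this shape.
Next, observable constraints: every point of the x-axis in the box is on the curve; among the integer gridlines, it crosses the y-axis at y ∈ {-1, 0}.
Finally, together with the visible shape, these determine p as stated.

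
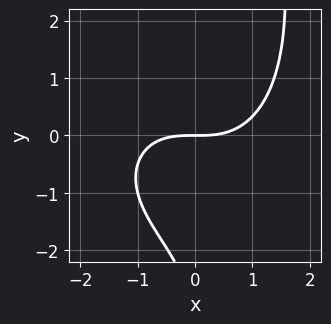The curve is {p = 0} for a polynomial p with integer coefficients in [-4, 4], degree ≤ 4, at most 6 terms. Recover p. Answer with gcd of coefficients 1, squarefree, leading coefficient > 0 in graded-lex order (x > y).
deg p = 3. The shape is more complex than any degree-2 curve.
From the visible intercepts: it meets the y-axis at y = 0 (among the integer gridlines); it meets the x-axis at x = 0 (among the integer gridlines).
These observations pin down the coefficients.

x^3 + x*y^2 - y^2 - 3*y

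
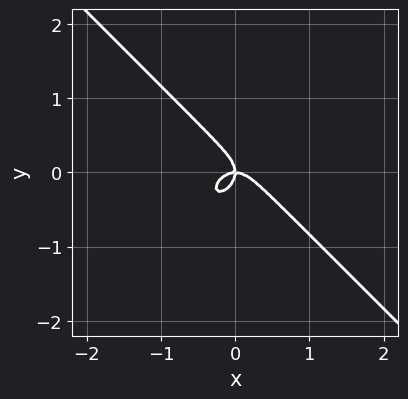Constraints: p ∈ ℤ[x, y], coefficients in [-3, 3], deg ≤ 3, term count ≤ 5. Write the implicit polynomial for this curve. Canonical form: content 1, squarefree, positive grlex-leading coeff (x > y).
2*x^3 + 2*y^3 + x*y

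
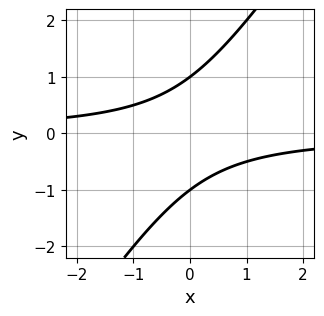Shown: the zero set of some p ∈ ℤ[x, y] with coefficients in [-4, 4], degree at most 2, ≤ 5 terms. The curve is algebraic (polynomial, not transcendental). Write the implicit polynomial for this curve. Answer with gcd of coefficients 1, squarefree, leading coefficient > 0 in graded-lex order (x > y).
1. The degree is 2 — a generic line meets the curve in up to 2 points.
2. Checking where it meets the axes: among the integer gridlines, it crosses the y-axis at y ∈ {-1, 1}; it misses every integer gridline on the x-axis.
3. Putting this together gives p.

3*x*y - 2*y^2 + 2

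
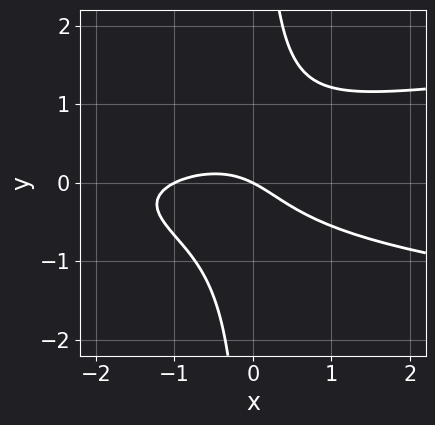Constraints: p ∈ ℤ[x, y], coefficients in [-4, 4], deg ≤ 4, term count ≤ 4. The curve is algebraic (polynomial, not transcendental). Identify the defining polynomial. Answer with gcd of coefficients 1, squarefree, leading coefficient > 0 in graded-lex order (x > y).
3*x*y^2 - x^2 - x - 2*y

(a) The degree is 3 — no degree-2 curve has this shape.
(b) Checking where it meets the axes: the x-axis gridline crossings are at x ∈ {-1, 0}; one y-axis crossing is at y = 0.
(c) The integer polynomial consistent with all of this is the stated p.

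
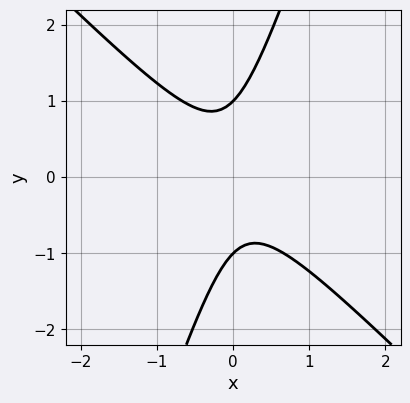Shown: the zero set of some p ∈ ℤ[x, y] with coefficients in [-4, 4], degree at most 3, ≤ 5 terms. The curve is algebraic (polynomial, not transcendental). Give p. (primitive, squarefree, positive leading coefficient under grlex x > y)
(a) deg p = 2. The shape is more complex than any degree-1 curve.
(b) From the axis intercepts and sections: among the integer gridlines, it crosses the y-axis at y ∈ {-1, 1}; the curve avoids every integer x-axis point in the box.
(c) Matching integer coefficients to the picture gives p.

3*x^2 + 2*x*y - y^2 + 1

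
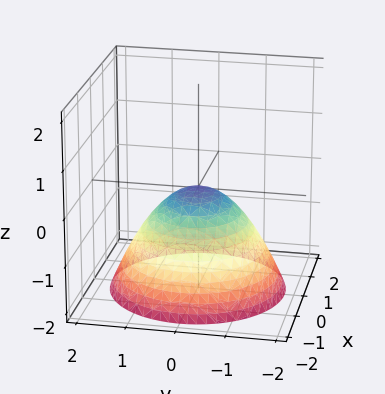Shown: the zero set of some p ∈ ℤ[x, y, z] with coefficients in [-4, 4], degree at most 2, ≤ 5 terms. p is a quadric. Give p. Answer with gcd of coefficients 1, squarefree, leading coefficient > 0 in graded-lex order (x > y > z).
First, degree: a paraboloid; a quadric, so deg p = 2.
Then, symmetries: rotational symmetry about the z-axis ⇒ p depends on x, y only through x² + y².
Next, from the visible intercepts: it crosses the x-axis at the gridline x = 0; one y-axis crossing is at y = 0; it meets the z-axis at z = 0 (among the integer gridlines).
Finally, these observations pin down the coefficients.

2*x^2 + 2*y^2 + 3*z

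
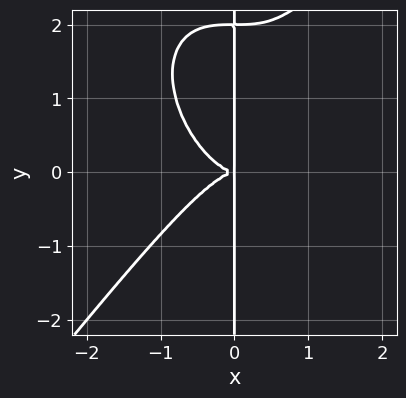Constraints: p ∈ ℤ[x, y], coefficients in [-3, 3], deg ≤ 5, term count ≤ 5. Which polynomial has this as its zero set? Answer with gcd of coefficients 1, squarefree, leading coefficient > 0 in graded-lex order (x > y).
2*x^4 - x*y^3 + 2*x*y^2

First, deg p = 4. The shape is more complex than any degree-3 curve.
Then, from the visible intercepts: the visible y-axis segment lies entirely on the curve.
Finally, together with the visible shape, these determine p as stated.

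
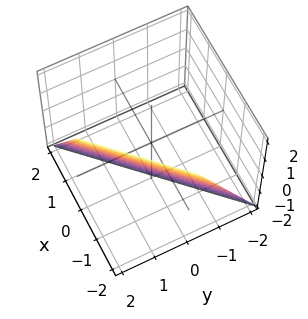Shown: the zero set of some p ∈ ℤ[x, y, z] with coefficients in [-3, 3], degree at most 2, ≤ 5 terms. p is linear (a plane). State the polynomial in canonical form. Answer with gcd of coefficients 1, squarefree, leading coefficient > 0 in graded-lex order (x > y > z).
2*x - 2*y + z + 2

First, deg p = 1.
Next, from the axis intercepts and sections: it crosses the y-axis at the gridline y = 1; one x-axis crossing is at x = -1; one z-axis crossing is at z = -2.
Finally, together with the visible shape, these determine p as stated.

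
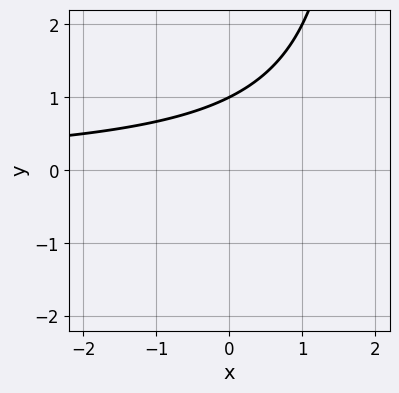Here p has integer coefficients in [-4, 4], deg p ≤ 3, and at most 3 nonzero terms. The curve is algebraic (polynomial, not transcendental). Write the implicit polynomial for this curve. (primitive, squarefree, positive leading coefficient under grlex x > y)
First, degree: the shape is more complex than any degree-1 curve, so deg p = 2.
Then, from the axis intercepts and sections: one y-axis crossing is at y = 1; no x-intercept at any integer in the box.
Finally, together with the visible shape, these determine p as stated.

x*y - 2*y + 2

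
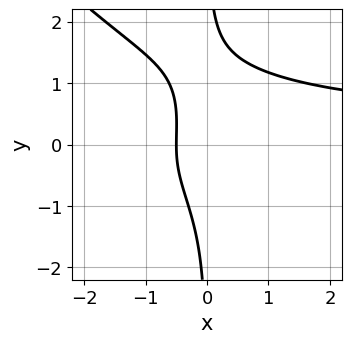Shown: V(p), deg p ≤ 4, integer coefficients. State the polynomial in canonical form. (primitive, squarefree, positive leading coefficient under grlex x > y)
x^2*y^2 + x*y^3 - 2*x - 1

(a) deg p = 4. The shape is more complex than any degree-3 curve.
(b) From the axis intercepts and sections: it misses every integer gridline on the y-axis.
(c) Fitting integer coefficients to these (and the overall shape) gives p.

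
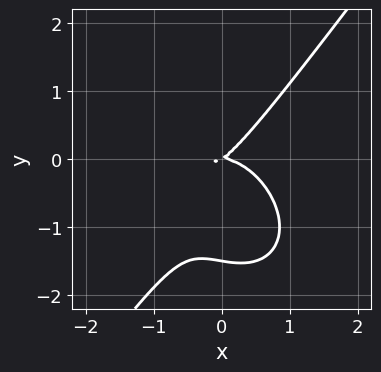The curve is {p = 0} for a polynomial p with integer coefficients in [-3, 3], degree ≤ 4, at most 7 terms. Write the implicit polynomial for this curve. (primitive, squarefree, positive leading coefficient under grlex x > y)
3*x^3 + x*y^2 - 2*y^3 + 2*x*y - 3*y^2

First, the degree is 3 — a generic line meets the curve in up to 3 points.
Next, from the axis intercepts and sections: it meets the x-axis at x = 0 (among the integer gridlines); it crosses the y-axis at the gridline y = 0.
Finally, putting this together gives p.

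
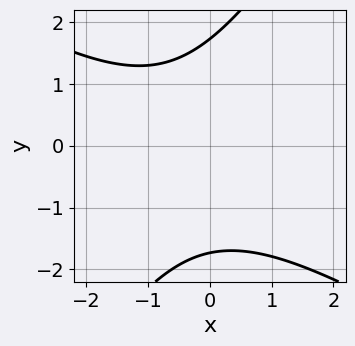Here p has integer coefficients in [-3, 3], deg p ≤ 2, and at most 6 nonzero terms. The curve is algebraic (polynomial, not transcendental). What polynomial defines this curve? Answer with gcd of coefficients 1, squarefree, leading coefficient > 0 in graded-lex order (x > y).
First, deg p = 2.
Next, from the axis intercepts and sections: no x-intercept at any integer in the box.
Finally, the integer polynomial consistent with all of this is the stated p.

x^2 + x*y - y^2 + x + 3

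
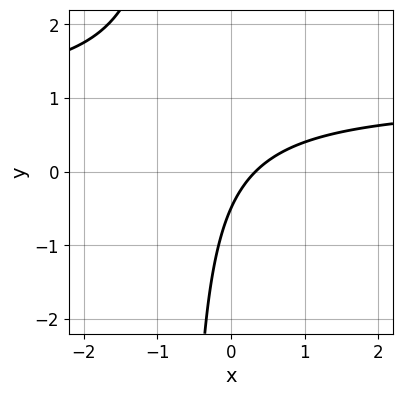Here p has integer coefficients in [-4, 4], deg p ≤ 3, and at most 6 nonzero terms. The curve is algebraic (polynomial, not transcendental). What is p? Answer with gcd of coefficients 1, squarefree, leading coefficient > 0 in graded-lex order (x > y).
3*x*y - 3*x + 2*y + 1

(a) Degree: the shape is more complex than any degree-1 curve, so deg p = 2.
(b) Matching integer coefficients to the picture gives p.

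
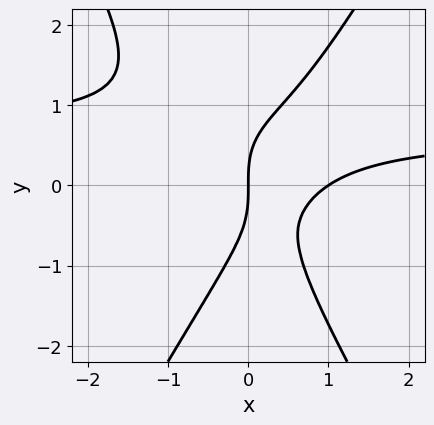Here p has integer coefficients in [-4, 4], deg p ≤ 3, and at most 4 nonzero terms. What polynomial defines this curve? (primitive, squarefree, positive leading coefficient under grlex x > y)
deg p = 3.
From the visible intercepts: it crosses the y-axis at the gridline y = 0; the x-axis gridline crossings are at x ∈ {0, 1}.
The integer polynomial consistent with all of this is the stated p.

3*x^2*y - y^3 - 2*x^2 + 2*x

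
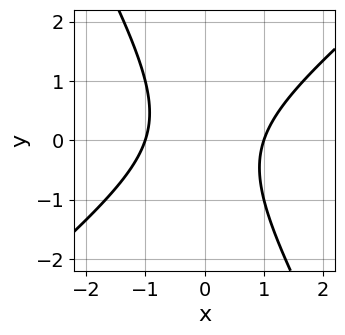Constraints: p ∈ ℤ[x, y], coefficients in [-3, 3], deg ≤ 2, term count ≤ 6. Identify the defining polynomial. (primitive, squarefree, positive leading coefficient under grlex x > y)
1. Degree: a generic line meets the curve in up to 2 points, so deg p = 2.
2. Checking where it meets the axes: among the integer gridlines, it crosses the x-axis at x ∈ {-1, 1}; no y-intercept at any integer in the box.
3. Matching integer coefficients to the picture gives p.

3*x^2 - 2*x*y - 2*y^2 - 3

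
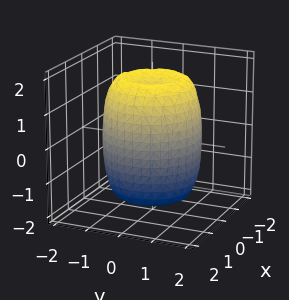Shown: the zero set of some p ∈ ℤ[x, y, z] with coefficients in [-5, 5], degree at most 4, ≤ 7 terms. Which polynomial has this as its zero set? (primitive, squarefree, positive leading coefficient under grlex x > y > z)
2*x^4 + 4*x^2*y^2 + 2*y^4 - 3*x^2 - 3*y^2 + z^2 - 2

1. deg p = 4. A generic line meets the surface in up to 4 points.
2. By symmetry, every cross-section ⟂ z is a circle, so x, y appear only via x² + y².
3. Reading off the gridlines: a circular section at z = -1 has radius between 1 and 2.
4. The integer polynomial consistent with all of this is the stated p.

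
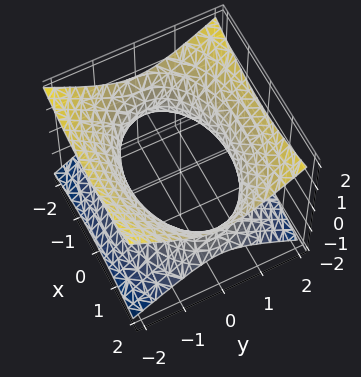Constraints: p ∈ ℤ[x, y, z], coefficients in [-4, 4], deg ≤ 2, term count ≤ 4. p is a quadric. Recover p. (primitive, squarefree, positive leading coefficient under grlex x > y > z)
x^2 + 2*y^2 - 3*z^2 - 3

1. The degree is 2 — one connected sheet with a waist; a quadric.
2. Symmetries: the y ↦ −y reflection is a symmetry, so y appears only in even powers; mirror symmetry z ↦ −z ⇒ only even powers of z; mirror symmetry x ↦ −x ⇒ only even powers of x.
3. Reading off the gridlines: the surface avoids every integer z-axis point in the box.
4. Fitting integer coefficients to these (and the overall shape) gives p.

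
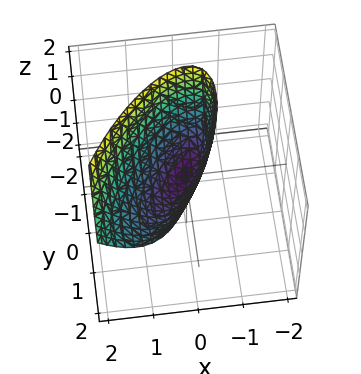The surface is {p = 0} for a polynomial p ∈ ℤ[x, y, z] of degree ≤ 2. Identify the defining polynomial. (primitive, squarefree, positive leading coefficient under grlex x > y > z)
(a) Degree: a generic line meets the surface in up to 2 points, so deg p = 2.
(b) Observable constraints: it meets the z-axis at z = 0 (among the integer gridlines); one x-axis crossing is at x = 0.
(c) Fitting integer coefficients to these (and the overall shape) gives p.

2*x^2 - 2*x*y - x*z + y^2 - z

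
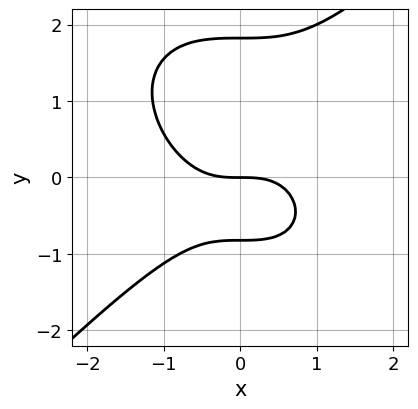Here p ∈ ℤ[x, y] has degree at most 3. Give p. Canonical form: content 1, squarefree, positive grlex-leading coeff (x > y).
1. Degree: no degree-2 curve has this shape, so deg p = 3.
2. Reading off the gridlines: it crosses the x-axis at the gridline x = 0; it crosses the y-axis at the gridline y = 0.
3. Assembling these constraints gives the stated polynomial.

2*x^3 - 2*y^3 + 2*y^2 + 3*y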